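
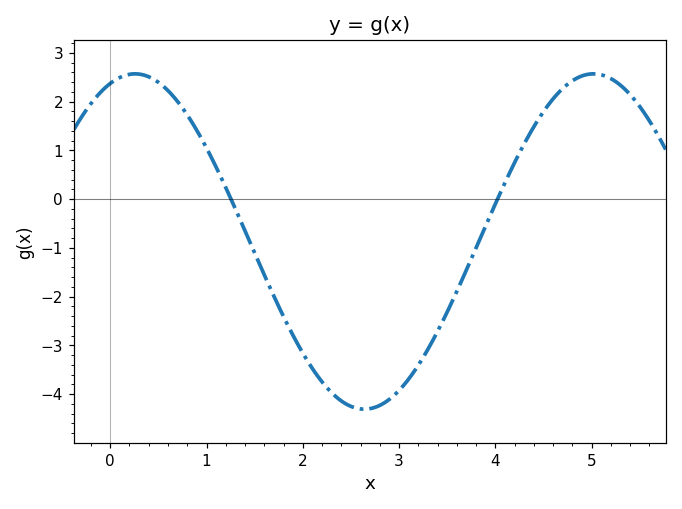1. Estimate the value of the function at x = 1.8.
-2.4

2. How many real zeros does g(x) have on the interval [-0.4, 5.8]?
2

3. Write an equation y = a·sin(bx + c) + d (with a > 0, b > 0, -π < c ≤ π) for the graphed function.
y = 3.44sin(1.3x + 1.2) - 0.87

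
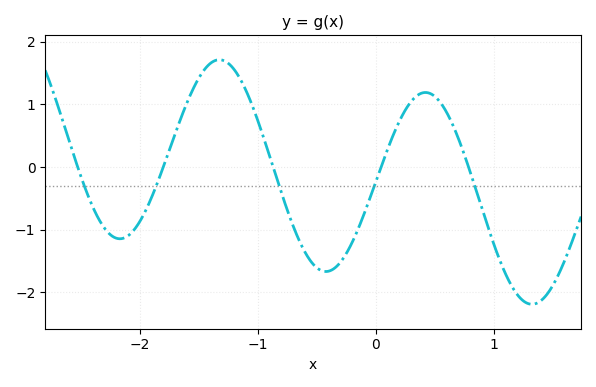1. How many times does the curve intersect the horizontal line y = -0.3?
5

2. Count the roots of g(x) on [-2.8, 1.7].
5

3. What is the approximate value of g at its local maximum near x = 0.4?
1.19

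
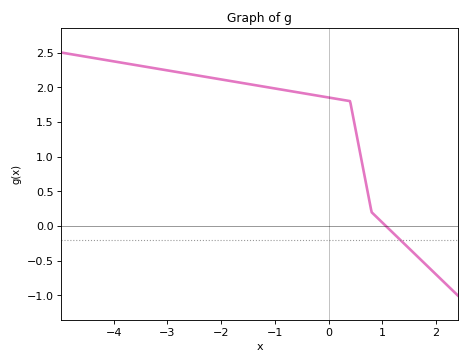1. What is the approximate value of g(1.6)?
-0.398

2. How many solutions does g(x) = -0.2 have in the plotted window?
1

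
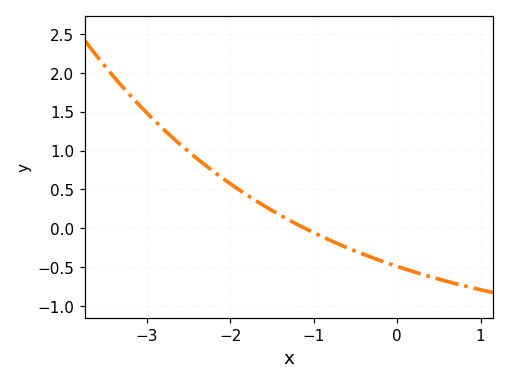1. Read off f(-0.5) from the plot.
-0.293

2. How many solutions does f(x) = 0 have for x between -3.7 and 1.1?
1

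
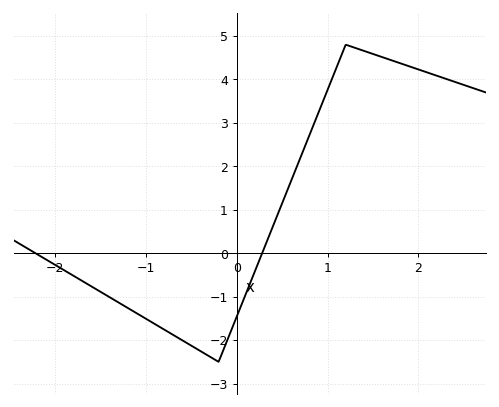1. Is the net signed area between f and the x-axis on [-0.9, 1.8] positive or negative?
positive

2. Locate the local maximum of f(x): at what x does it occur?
1.2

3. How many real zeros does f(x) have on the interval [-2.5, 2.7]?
2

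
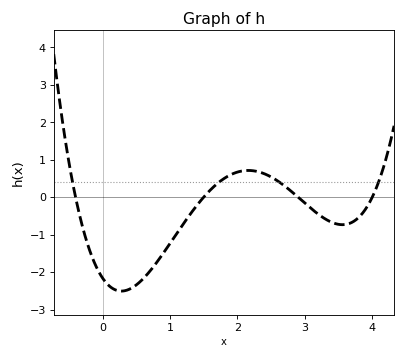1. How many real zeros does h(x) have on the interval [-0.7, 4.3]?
4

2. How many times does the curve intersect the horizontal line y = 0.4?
4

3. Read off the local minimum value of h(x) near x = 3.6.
-0.7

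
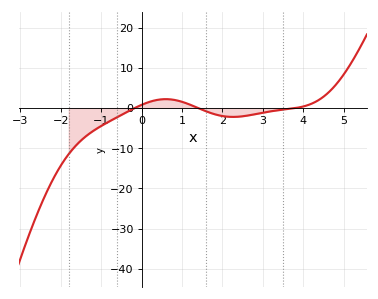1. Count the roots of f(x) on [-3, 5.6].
3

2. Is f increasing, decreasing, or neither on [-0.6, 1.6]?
neither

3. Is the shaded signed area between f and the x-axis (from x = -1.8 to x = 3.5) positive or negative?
negative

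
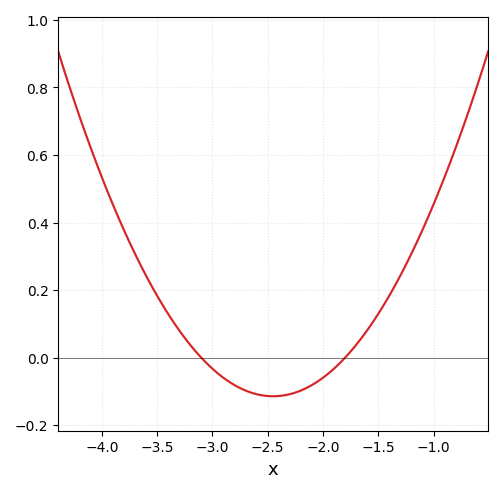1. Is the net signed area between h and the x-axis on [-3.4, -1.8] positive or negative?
negative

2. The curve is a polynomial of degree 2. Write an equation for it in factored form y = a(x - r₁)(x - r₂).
y = 0.27(x + 3.1)(x + 1.8)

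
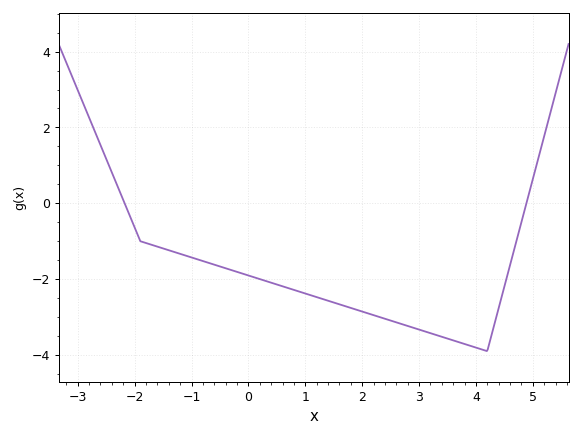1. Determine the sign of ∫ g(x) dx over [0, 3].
negative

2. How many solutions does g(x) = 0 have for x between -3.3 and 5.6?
2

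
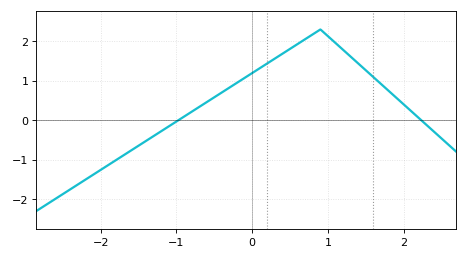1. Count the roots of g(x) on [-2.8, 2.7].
2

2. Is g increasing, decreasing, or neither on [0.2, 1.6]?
neither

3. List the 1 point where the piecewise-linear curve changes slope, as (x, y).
(0.9, 2.3)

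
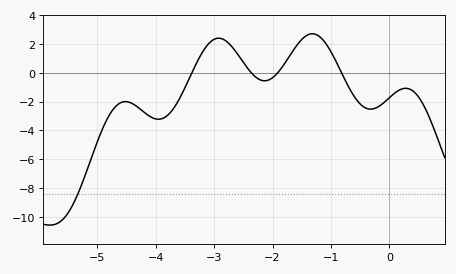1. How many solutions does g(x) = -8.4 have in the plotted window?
1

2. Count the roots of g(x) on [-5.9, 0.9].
4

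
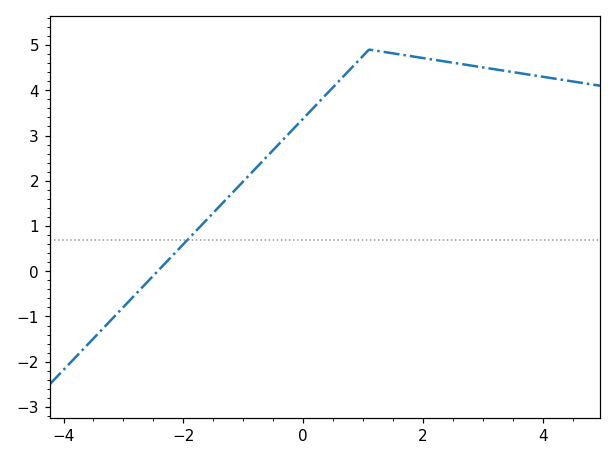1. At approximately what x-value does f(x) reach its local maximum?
1.1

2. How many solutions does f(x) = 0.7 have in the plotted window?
1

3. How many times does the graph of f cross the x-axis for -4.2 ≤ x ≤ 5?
1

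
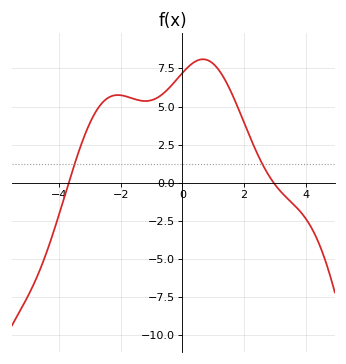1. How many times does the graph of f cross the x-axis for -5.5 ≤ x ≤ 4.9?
2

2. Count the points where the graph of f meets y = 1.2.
2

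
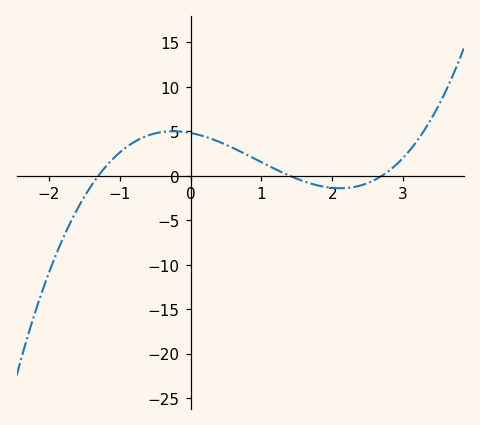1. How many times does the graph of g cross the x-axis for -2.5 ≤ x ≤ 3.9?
3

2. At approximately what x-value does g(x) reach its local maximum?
-0.243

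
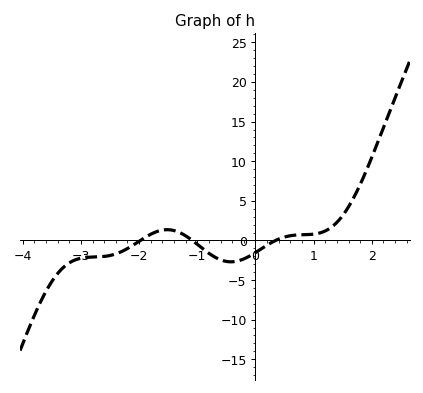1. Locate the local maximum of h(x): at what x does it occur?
-1.52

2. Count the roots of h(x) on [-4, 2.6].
3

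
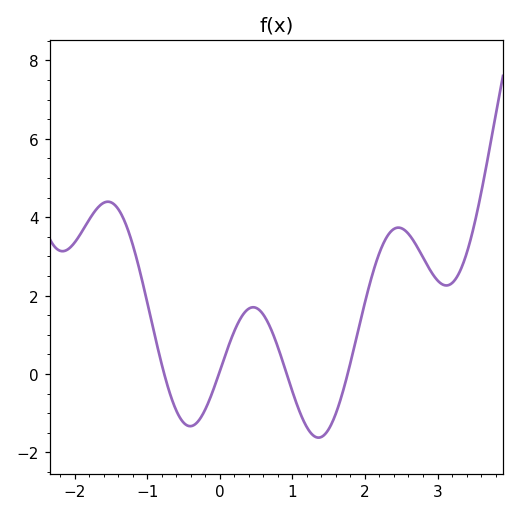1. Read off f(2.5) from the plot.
3.8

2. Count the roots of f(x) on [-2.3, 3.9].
4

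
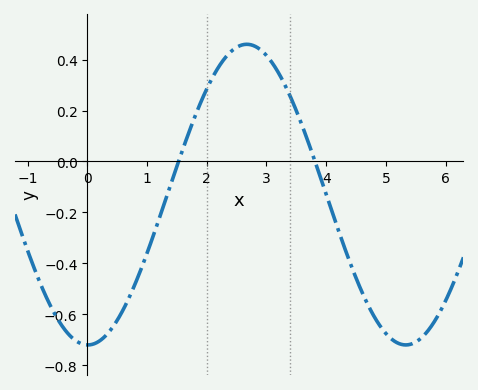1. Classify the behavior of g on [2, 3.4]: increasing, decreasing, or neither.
neither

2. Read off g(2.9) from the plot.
0.438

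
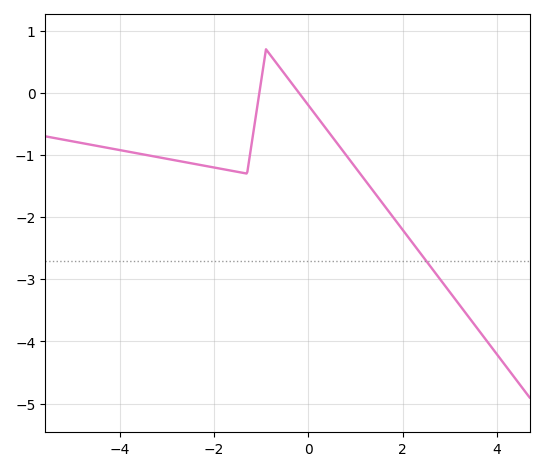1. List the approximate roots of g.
-1, -0.2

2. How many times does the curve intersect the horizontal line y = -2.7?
1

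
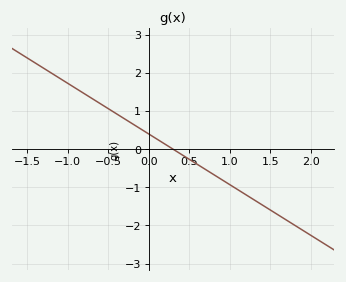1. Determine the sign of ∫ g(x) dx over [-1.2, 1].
positive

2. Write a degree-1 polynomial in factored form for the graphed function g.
y = -1.33(x - 0.3)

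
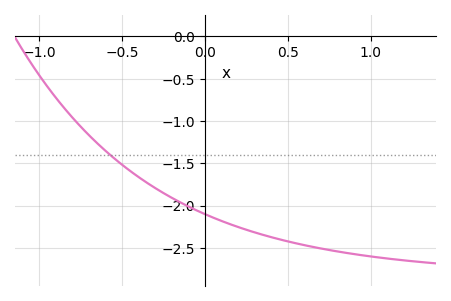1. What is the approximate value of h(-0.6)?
-1.35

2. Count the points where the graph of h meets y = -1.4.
1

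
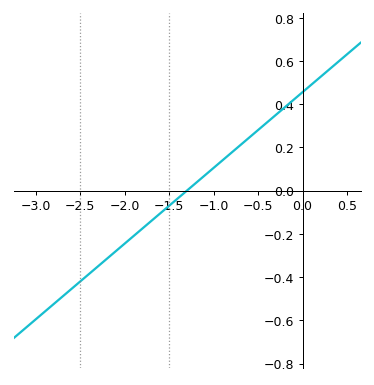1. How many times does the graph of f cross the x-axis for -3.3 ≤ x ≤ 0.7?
1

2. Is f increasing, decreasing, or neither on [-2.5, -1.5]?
increasing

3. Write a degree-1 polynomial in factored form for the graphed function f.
y = 0.35(x + 1.3)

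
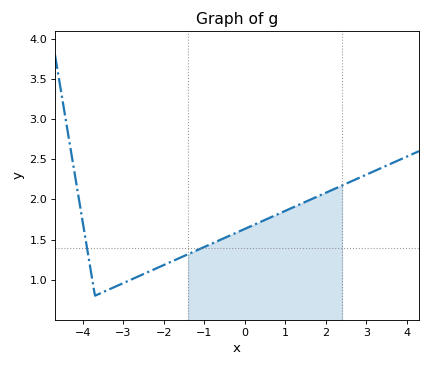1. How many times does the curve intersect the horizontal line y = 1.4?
2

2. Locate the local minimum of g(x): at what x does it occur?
-3.6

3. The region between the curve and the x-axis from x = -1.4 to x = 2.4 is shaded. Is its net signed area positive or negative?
positive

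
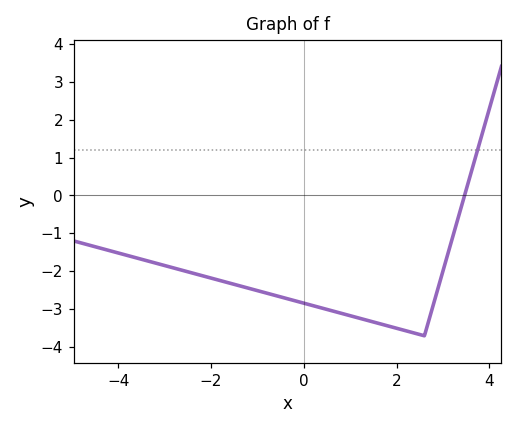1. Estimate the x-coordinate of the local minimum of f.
2.6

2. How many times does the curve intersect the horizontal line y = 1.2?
1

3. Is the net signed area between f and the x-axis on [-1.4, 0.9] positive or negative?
negative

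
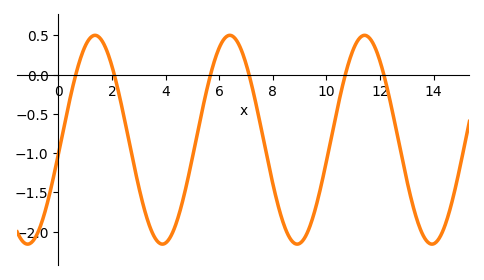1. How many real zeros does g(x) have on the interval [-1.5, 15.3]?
6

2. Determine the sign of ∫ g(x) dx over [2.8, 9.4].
negative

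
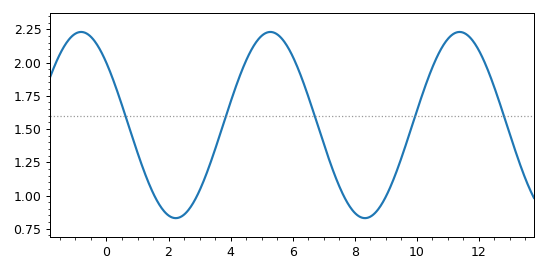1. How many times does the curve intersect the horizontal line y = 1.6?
5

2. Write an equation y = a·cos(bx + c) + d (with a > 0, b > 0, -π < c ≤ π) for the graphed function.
y = 0.7cos(1.03x + 0.842) + 1.53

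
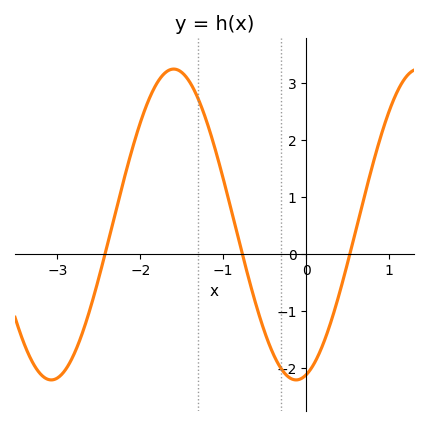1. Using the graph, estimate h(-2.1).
1.83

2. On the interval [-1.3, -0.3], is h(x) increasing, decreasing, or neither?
decreasing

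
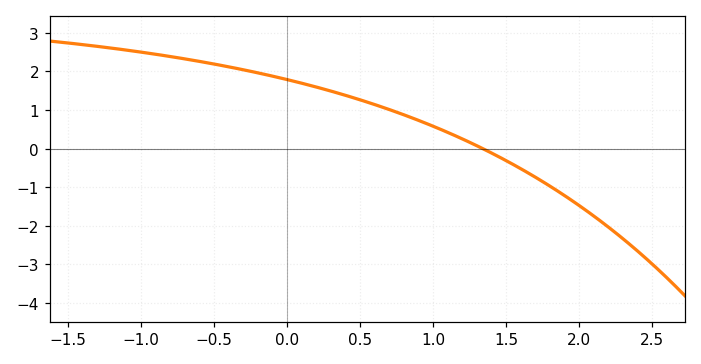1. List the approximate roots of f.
1.3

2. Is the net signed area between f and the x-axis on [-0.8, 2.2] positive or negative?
positive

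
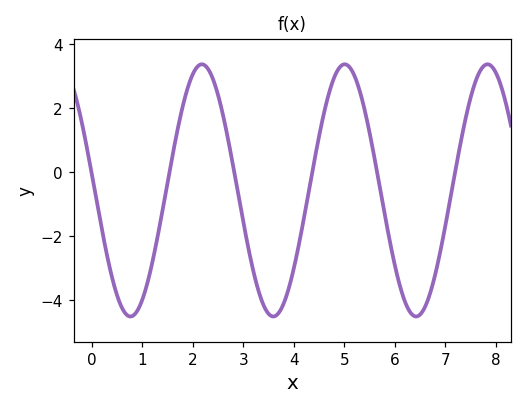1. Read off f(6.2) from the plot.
-4.04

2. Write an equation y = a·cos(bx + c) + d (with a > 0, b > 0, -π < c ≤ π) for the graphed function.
y = 3.94cos(2.22x + 1.45) - 0.57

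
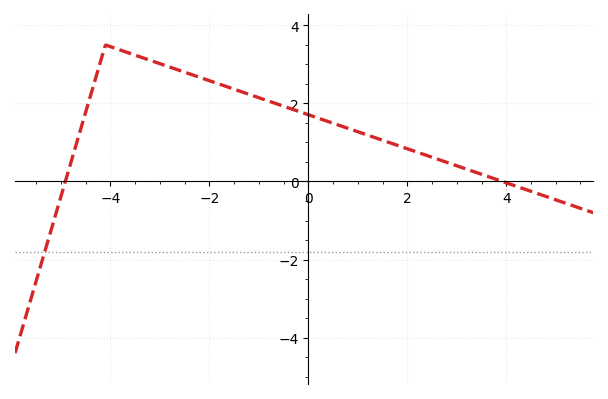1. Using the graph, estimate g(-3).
3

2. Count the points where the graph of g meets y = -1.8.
1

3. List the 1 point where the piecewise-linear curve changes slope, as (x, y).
(-4.1, 3.5)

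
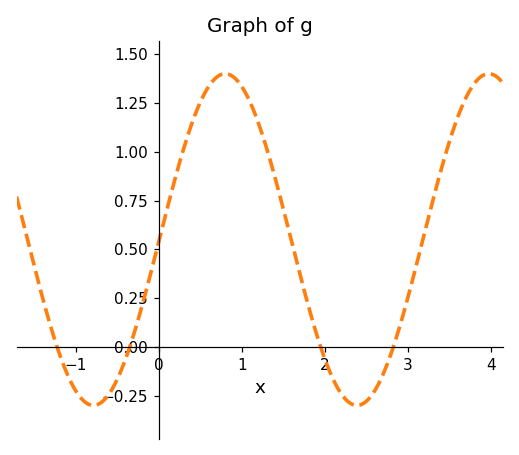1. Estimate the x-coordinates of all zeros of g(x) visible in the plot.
-1.2, -0.4, 1.9, 2.8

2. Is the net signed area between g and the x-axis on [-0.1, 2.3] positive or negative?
positive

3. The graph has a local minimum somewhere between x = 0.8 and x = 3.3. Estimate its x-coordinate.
2.4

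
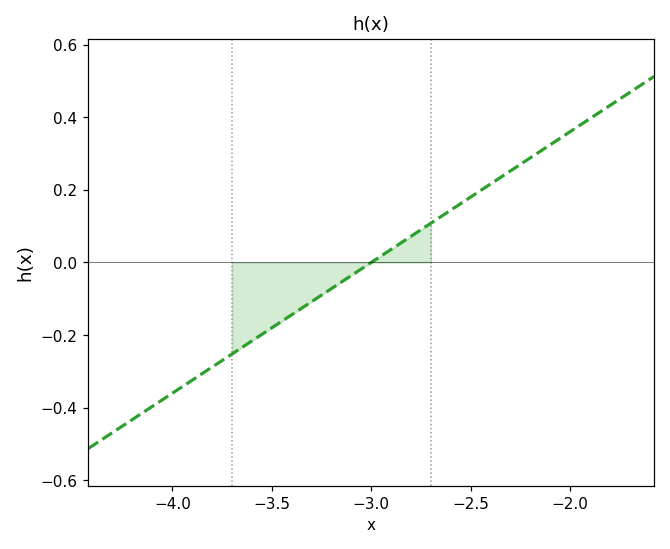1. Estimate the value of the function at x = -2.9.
0.036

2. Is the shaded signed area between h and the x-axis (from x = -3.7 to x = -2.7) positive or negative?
negative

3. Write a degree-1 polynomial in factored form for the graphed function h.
y = 0.36(x + 3)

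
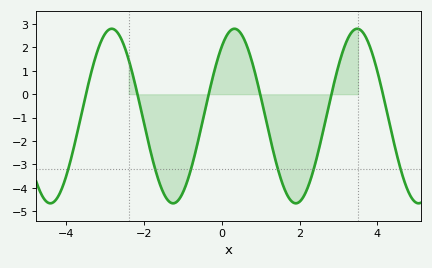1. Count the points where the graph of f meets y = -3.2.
6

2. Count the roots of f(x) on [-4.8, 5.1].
6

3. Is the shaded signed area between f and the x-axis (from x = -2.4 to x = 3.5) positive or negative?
negative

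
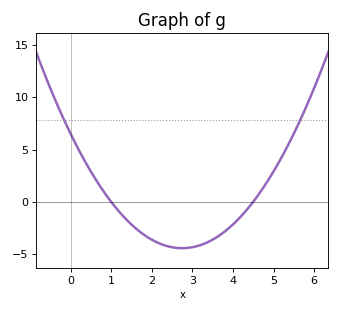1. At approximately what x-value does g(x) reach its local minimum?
2.8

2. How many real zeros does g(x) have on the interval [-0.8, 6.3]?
2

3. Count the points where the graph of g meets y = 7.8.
2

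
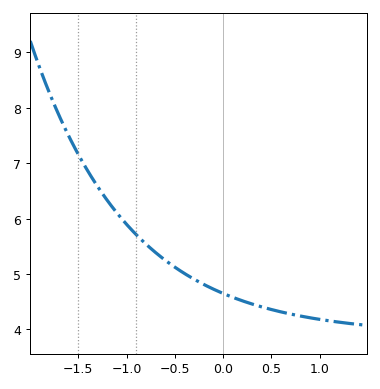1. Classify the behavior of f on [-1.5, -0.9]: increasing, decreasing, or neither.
decreasing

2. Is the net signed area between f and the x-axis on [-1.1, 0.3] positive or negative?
positive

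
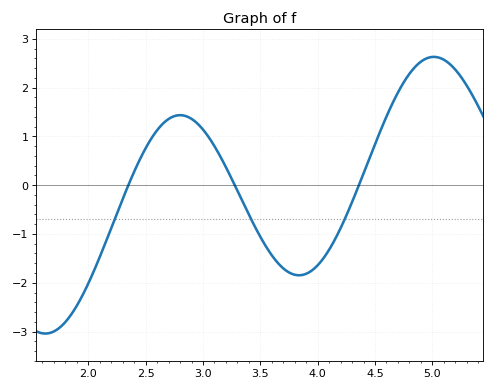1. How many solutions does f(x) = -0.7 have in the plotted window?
3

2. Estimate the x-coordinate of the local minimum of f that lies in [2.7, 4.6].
3.8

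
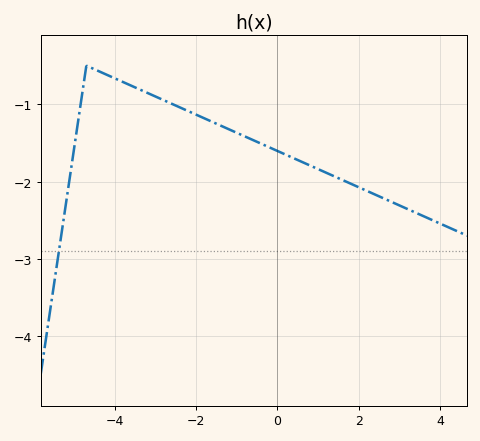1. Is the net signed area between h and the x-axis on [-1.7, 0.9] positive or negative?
negative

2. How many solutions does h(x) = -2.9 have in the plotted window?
1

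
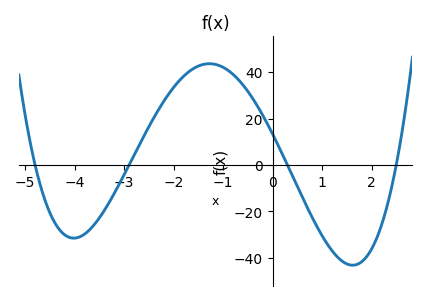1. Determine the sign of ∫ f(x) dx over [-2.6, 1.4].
positive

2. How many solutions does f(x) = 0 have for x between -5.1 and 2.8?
4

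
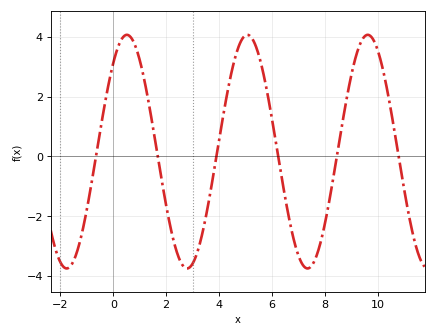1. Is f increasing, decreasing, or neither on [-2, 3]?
neither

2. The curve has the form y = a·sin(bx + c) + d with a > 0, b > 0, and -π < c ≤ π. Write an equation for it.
y = 3.91sin(1.4x + 0.86) + 0.16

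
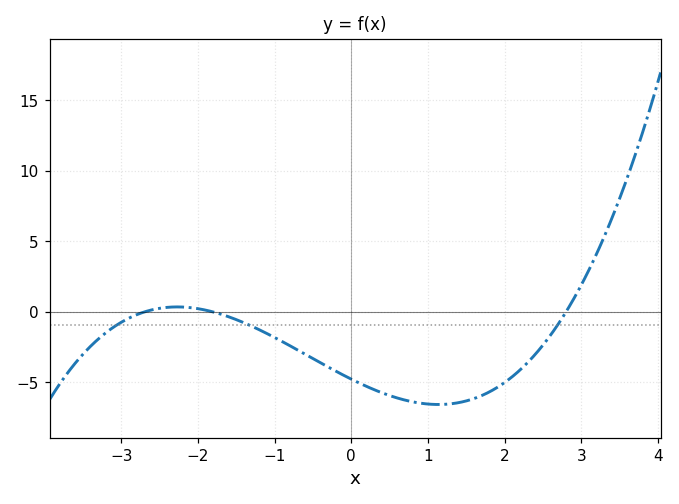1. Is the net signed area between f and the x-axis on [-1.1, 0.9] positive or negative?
negative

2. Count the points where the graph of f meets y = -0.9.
3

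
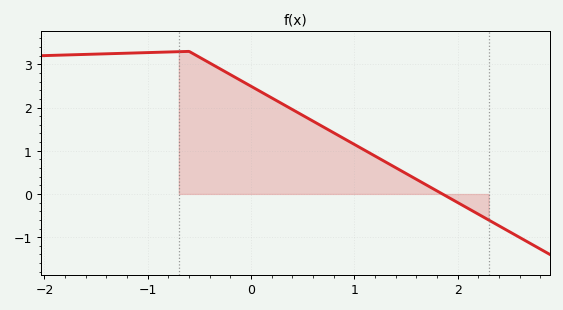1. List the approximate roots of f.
1.9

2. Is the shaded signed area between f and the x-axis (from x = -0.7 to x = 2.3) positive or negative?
positive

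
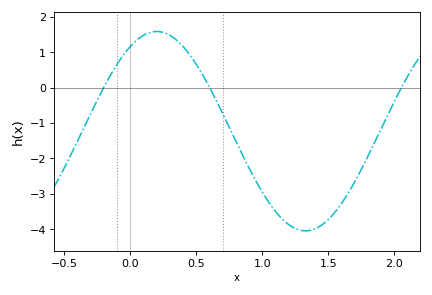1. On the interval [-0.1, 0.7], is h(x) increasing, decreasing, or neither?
neither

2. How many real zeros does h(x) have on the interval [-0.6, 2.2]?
3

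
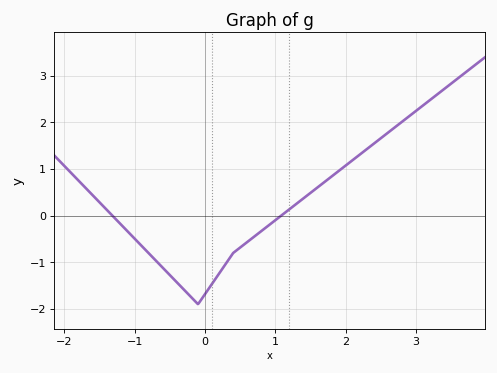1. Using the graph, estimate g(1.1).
0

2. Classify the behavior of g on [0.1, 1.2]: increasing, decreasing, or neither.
increasing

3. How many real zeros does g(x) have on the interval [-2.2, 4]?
2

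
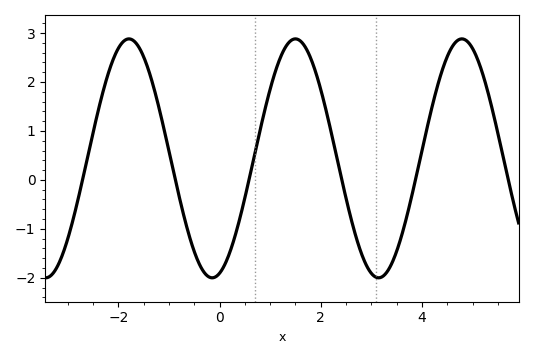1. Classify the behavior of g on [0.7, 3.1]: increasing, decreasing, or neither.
neither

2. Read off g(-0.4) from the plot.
-1.7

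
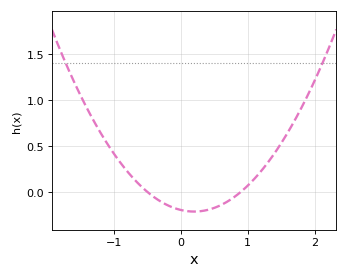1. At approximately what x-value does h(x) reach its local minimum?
0.2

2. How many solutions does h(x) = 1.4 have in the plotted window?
2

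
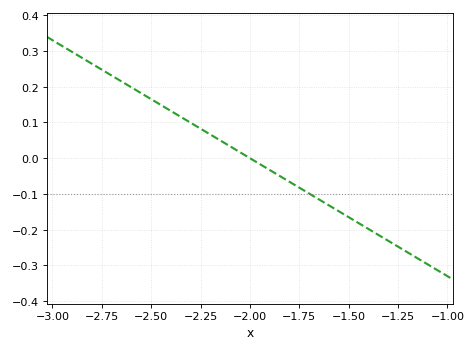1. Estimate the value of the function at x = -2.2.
0.07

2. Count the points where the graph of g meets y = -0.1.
1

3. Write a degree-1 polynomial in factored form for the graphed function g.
y = -0.33(x + 2)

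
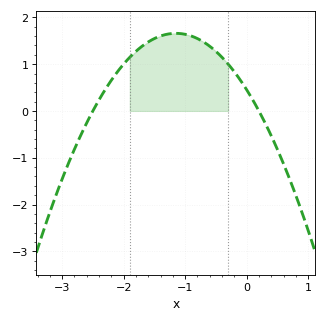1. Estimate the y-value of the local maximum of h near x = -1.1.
1.7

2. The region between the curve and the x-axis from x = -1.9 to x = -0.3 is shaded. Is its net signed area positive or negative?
positive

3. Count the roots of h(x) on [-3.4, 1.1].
2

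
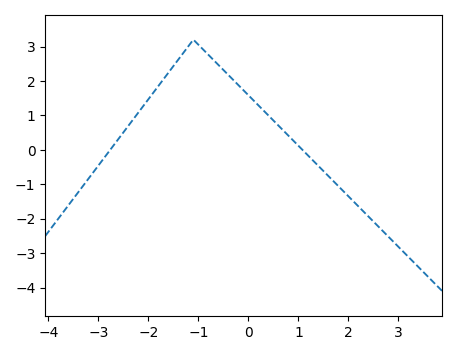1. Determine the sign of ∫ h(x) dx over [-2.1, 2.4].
positive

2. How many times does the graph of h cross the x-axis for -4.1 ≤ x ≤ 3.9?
2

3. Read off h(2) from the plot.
-1.3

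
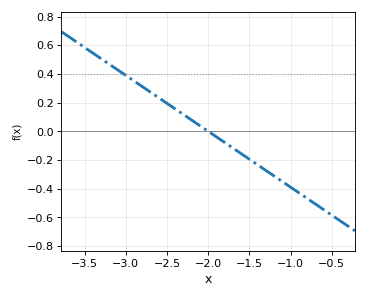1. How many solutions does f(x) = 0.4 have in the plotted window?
1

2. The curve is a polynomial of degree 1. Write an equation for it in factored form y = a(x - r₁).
y = -0.39(x + 2)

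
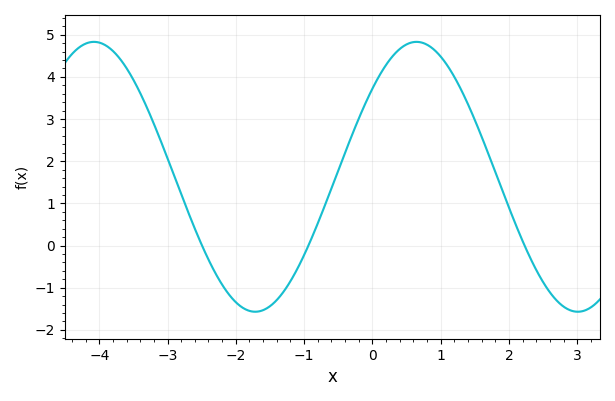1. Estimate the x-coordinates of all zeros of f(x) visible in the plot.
-2.49, -0.936, 2.23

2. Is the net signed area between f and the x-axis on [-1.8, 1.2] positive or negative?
positive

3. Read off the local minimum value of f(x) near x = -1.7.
-1.57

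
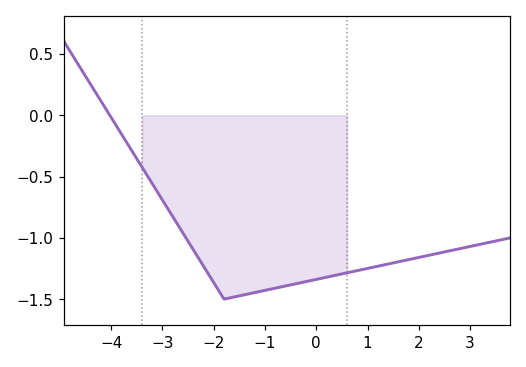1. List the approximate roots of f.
-4.03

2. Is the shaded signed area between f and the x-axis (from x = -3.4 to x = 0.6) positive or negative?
negative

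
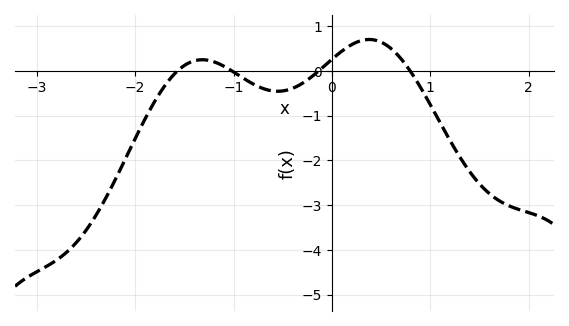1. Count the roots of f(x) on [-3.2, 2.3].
4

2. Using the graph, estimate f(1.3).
-1.93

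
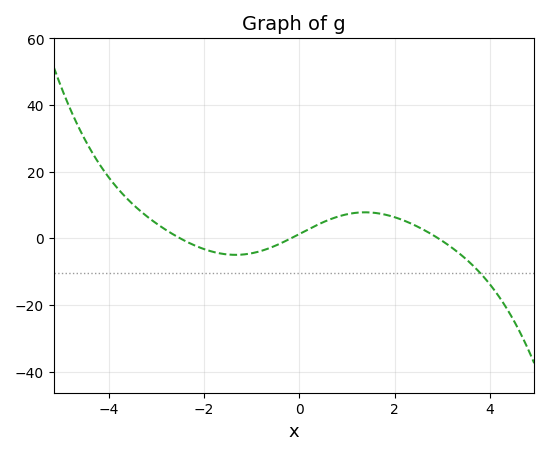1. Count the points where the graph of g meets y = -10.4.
1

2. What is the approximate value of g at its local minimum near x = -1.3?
-4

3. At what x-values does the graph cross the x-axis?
-2.4, -0.2, 3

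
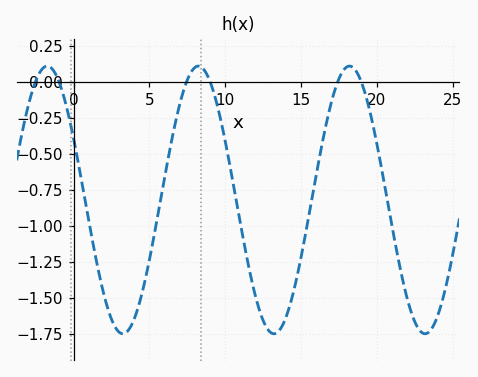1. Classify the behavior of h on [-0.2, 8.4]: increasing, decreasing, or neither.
neither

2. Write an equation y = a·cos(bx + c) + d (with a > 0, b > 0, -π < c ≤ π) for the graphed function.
y = 0.93cos(0.63x + 1.1) - 0.82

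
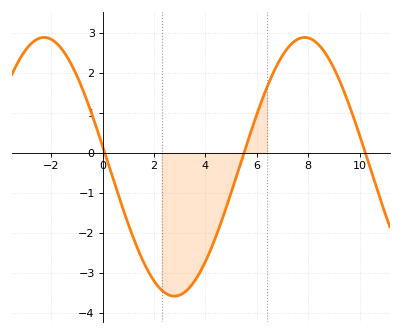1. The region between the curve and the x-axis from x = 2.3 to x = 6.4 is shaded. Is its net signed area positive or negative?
negative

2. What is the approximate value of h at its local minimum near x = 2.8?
-3.6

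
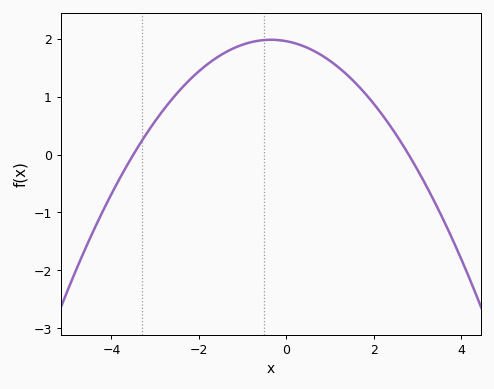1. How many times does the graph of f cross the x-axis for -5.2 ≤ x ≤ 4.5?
2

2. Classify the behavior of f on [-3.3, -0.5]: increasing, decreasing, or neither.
increasing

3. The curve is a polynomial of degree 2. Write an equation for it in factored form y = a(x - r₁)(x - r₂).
y = -0.2(x + 3.5)(x - 2.8)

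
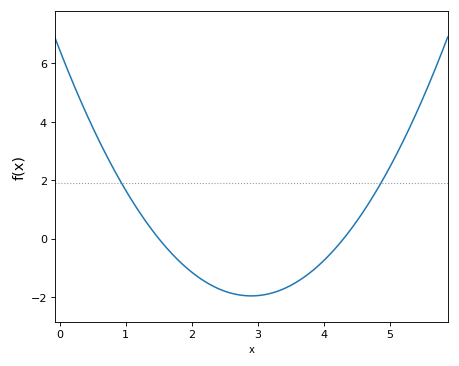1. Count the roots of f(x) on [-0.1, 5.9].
2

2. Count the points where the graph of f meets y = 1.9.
2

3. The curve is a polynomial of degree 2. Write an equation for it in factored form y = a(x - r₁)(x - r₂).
y = 1(x - 1.5)(x - 4.3)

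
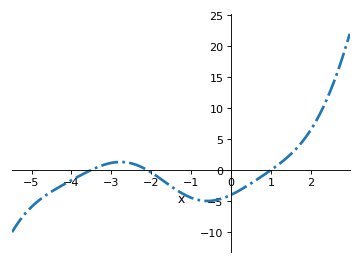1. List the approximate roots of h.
-3.4, -2.2, 1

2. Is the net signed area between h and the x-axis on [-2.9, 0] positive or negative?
negative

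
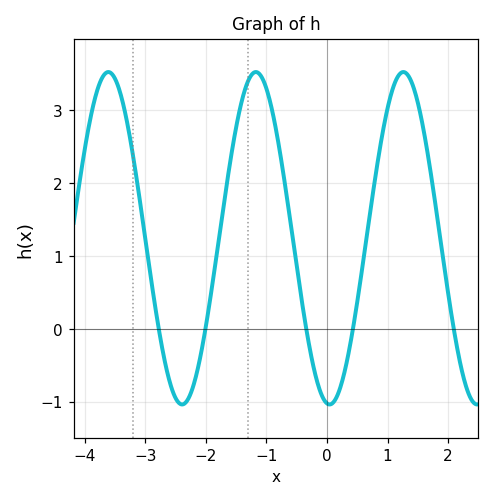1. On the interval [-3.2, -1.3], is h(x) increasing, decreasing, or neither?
neither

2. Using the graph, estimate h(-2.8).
0.107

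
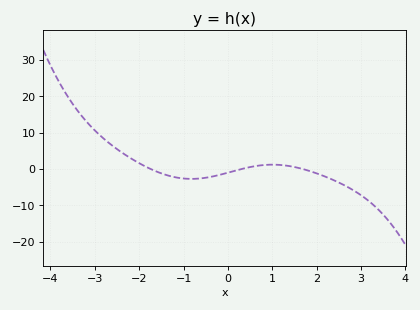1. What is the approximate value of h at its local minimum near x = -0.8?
-3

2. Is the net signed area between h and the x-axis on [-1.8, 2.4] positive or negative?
negative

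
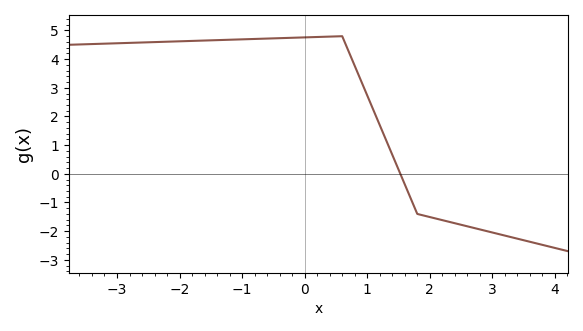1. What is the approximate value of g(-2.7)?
4.6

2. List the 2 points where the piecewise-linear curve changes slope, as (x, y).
(0.6, 4.8); (1.8, -1.4)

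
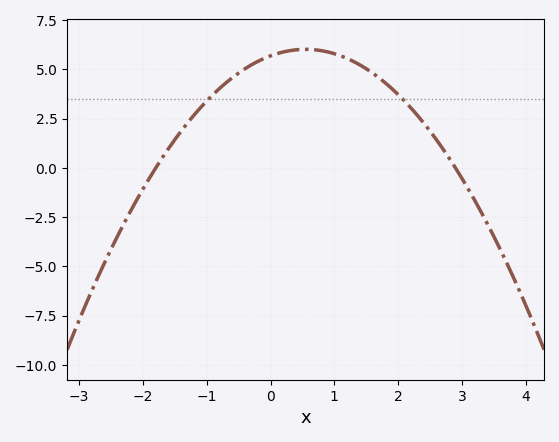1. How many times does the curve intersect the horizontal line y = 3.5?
2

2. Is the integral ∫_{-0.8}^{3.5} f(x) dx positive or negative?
positive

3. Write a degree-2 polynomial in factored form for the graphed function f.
y = -1.09(x + 1.8)(x - 2.9)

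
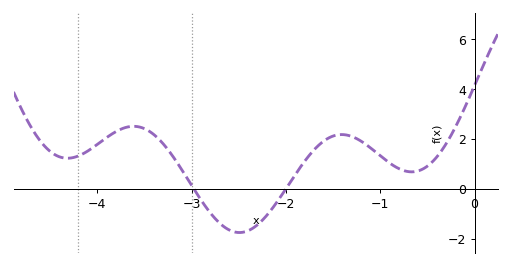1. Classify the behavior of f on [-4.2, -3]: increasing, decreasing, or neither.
neither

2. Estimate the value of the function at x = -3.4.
2.2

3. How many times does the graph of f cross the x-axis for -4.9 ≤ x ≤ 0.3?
2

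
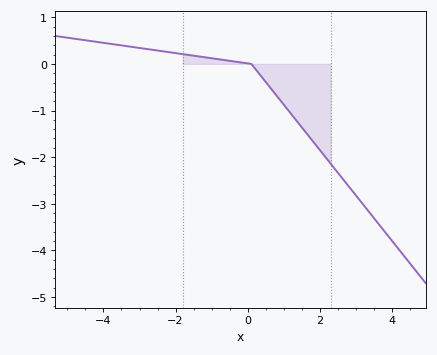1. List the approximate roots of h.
0.1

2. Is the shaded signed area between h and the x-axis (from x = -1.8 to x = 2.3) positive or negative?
negative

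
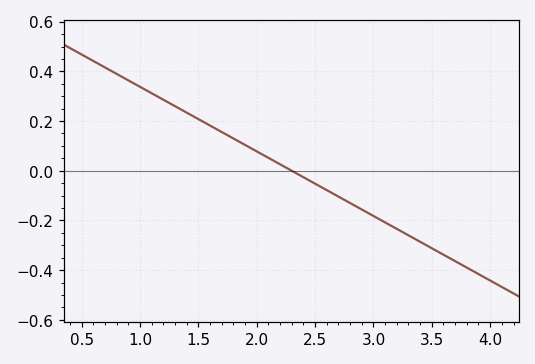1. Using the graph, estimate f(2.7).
-0.1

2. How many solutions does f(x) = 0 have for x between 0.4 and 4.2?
1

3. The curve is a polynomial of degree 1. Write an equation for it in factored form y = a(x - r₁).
y = -0.26(x - 2.3)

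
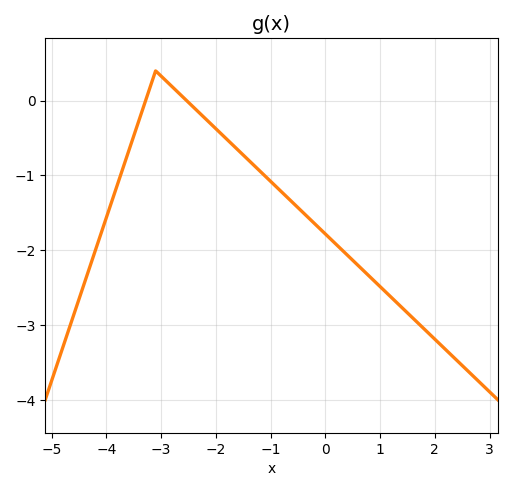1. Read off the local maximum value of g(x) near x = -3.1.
0.399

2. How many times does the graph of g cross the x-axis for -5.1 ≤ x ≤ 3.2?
2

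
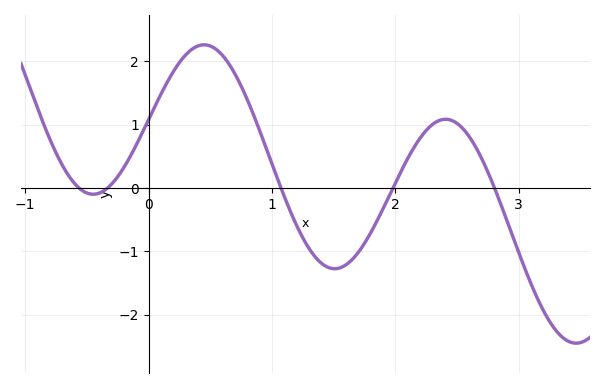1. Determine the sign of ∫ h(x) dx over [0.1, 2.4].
positive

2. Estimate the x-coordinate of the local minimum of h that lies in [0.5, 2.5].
1.51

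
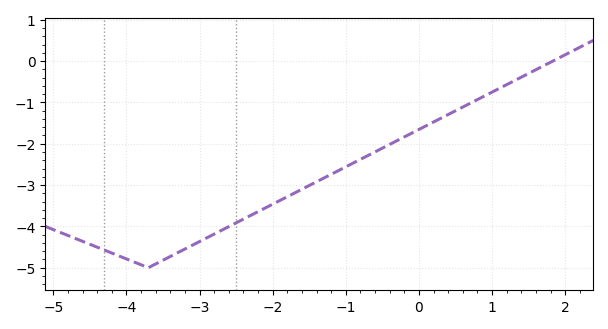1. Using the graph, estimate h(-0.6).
-2.2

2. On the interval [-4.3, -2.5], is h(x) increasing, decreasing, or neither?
neither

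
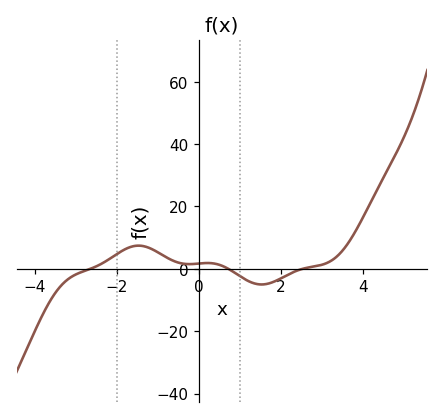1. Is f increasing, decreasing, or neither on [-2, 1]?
neither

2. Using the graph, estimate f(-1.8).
6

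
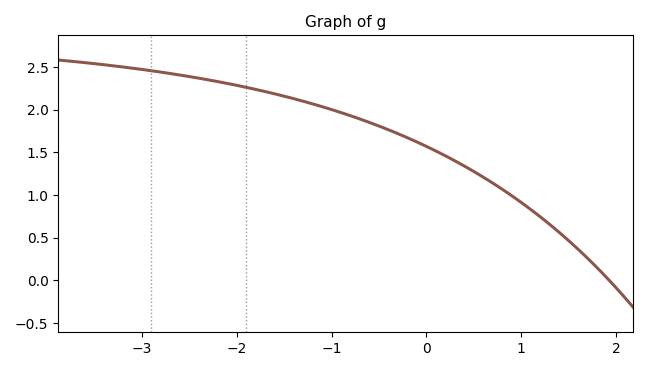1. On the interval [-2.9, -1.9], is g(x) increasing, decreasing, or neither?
decreasing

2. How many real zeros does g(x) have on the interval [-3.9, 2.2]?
1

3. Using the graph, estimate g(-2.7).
2.42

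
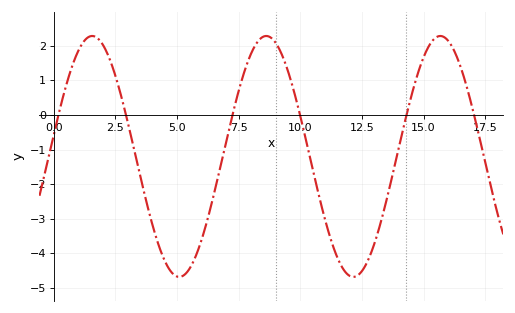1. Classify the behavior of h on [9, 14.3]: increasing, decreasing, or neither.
neither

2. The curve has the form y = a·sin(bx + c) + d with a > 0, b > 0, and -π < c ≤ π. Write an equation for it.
y = 3.48sin(0.89x + 0.18) - 1.2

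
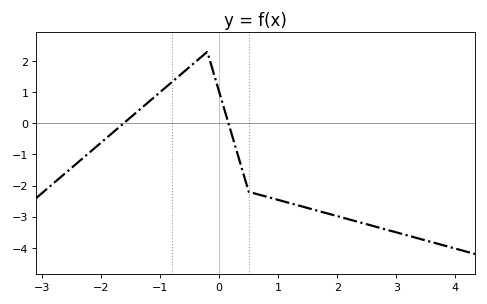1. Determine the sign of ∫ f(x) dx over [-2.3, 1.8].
negative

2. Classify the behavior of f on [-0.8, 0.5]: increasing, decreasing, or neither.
neither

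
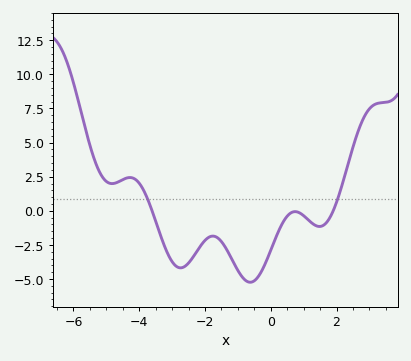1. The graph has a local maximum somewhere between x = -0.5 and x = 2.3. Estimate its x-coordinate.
0.743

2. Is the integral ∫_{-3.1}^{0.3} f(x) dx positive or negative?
negative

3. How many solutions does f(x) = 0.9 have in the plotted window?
2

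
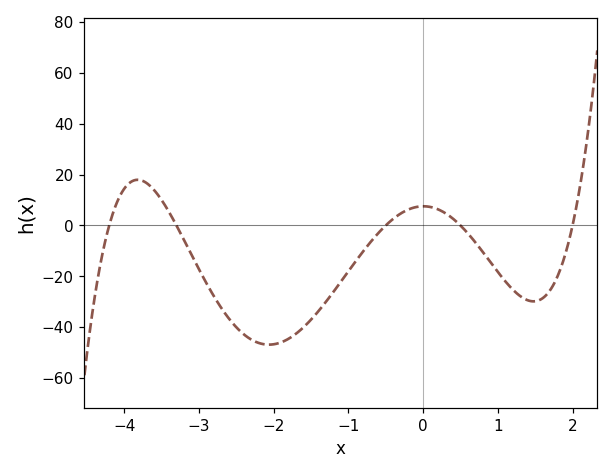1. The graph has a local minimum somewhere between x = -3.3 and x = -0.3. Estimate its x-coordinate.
-2.06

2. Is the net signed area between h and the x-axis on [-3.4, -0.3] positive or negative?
negative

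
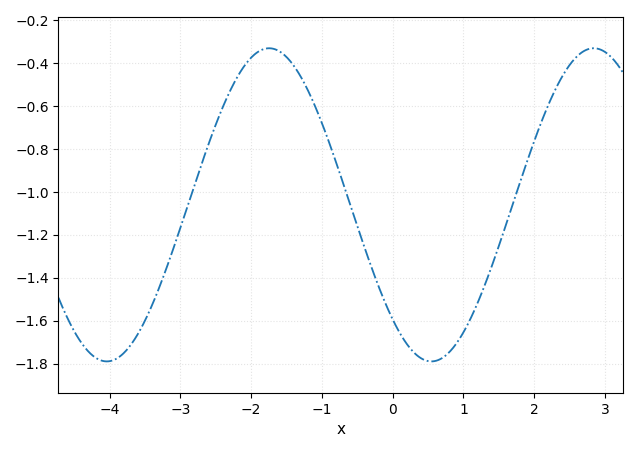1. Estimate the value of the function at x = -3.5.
-1.6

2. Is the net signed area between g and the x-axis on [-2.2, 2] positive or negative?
negative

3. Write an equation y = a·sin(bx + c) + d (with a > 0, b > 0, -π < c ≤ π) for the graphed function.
y = 0.73sin(1.37x - 2.32) - 1.06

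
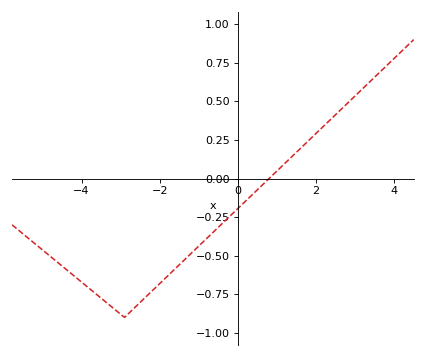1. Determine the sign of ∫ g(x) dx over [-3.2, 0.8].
negative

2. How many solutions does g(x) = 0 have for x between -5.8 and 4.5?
1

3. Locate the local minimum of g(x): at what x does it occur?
-3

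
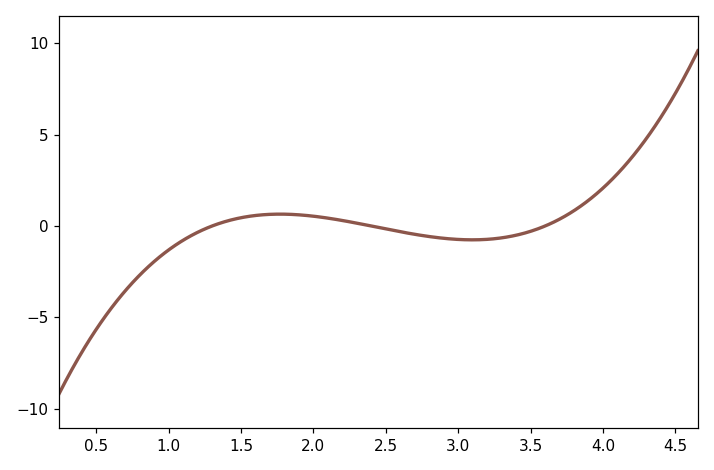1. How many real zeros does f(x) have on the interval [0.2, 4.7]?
3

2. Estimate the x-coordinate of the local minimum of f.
3.1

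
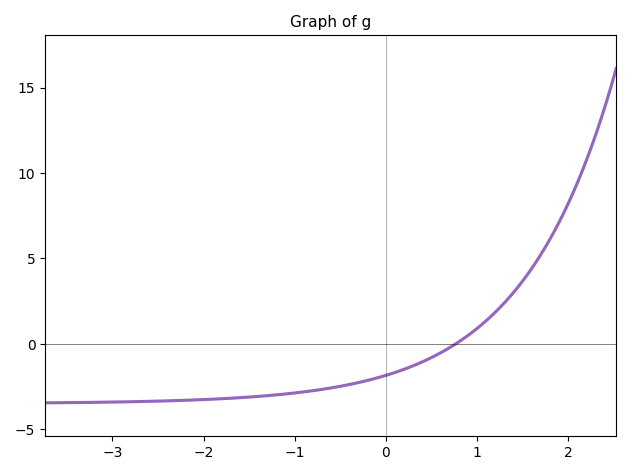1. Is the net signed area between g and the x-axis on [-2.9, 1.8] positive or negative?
negative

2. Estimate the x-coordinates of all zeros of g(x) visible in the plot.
0.767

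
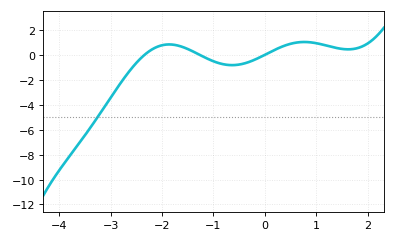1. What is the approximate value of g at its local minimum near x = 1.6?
0.4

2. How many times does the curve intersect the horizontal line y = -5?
1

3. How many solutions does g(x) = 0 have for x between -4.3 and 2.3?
3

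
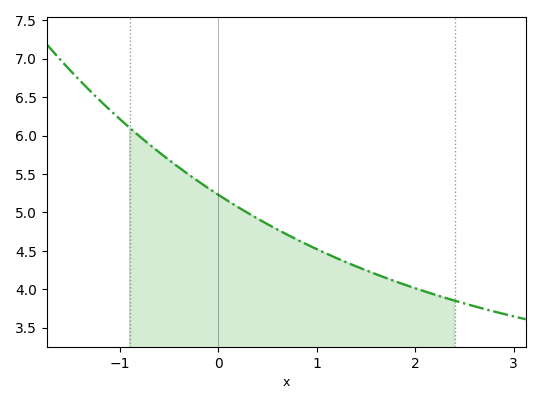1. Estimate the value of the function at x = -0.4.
5.59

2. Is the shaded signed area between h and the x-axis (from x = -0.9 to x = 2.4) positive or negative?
positive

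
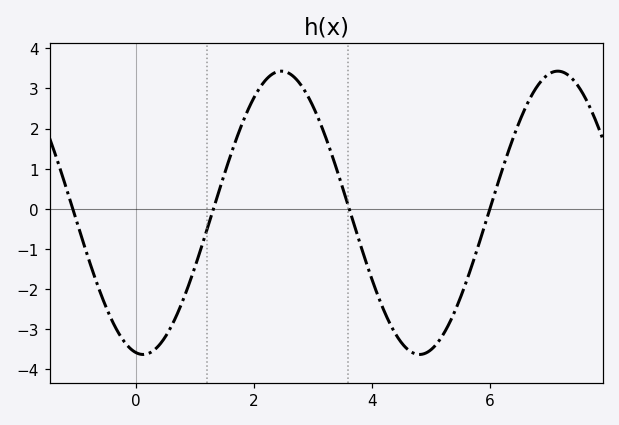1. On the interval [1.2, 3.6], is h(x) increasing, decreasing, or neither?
neither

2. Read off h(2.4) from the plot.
3.42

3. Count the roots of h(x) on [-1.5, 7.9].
4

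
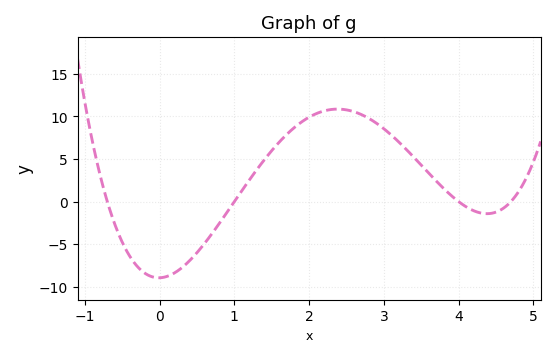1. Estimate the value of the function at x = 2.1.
10.5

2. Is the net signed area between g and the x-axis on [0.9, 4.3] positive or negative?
positive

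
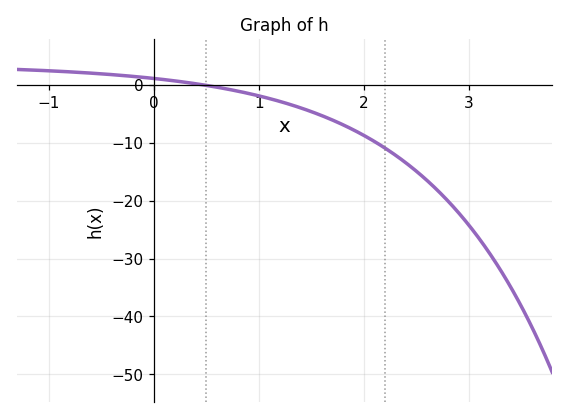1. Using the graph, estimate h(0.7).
-0.718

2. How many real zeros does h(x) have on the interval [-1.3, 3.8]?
1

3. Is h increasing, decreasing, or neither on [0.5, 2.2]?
decreasing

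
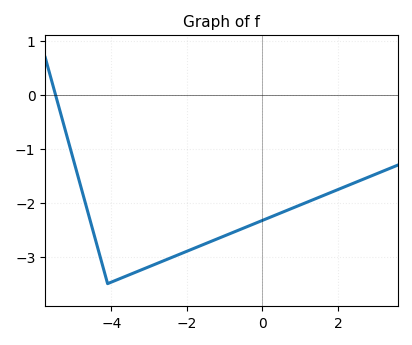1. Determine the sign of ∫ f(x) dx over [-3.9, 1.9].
negative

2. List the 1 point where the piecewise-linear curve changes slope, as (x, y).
(-4.1, -3.5)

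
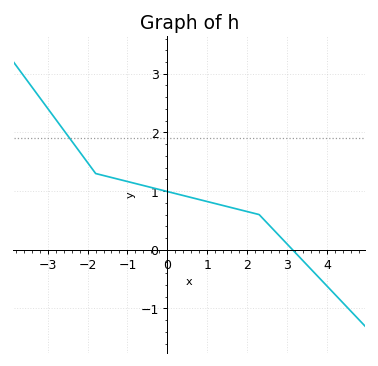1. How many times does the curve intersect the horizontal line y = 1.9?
1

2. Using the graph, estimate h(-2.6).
2.04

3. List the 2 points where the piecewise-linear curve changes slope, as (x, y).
(-1.8, 1.3); (2.3, 0.6)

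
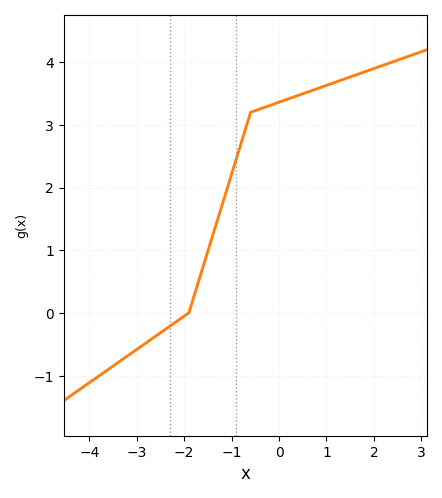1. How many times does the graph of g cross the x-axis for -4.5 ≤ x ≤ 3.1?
1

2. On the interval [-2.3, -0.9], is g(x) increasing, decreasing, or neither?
increasing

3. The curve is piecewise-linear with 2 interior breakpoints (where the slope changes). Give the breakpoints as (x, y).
(-1.9, 0); (-0.6, 3.2)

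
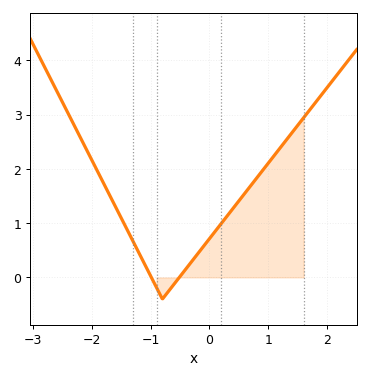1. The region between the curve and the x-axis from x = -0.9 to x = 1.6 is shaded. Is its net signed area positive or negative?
positive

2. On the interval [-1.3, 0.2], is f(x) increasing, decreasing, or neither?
neither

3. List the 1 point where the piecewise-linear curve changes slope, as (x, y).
(-0.8, -0.4)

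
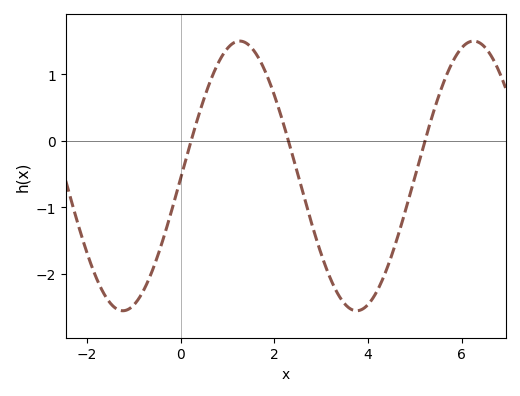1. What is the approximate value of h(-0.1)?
-0.8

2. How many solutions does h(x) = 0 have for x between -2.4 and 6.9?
3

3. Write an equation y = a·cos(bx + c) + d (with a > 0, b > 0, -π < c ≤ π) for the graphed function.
y = 2.03cos(1.3x - 1.6) - 0.53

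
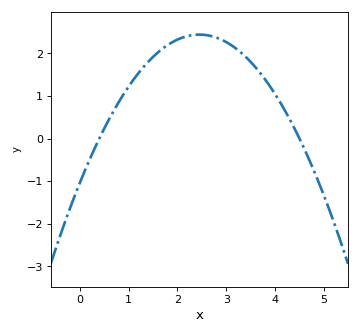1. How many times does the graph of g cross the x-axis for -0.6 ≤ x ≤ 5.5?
2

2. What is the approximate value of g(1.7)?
2.1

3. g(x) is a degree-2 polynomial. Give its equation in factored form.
y = -0.58(x - 0.4)(x - 4.5)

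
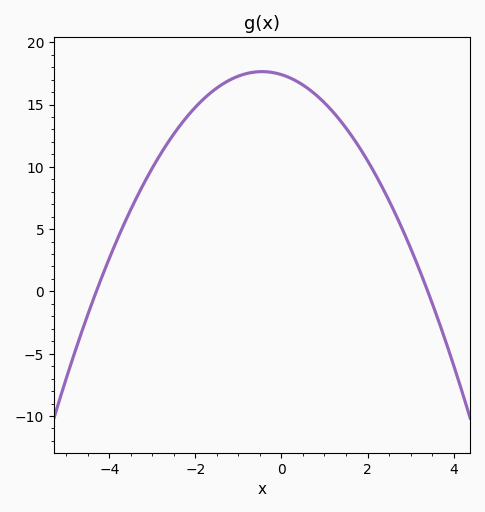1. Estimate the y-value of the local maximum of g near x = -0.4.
17.5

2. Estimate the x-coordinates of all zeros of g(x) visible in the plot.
-4.2, 3.4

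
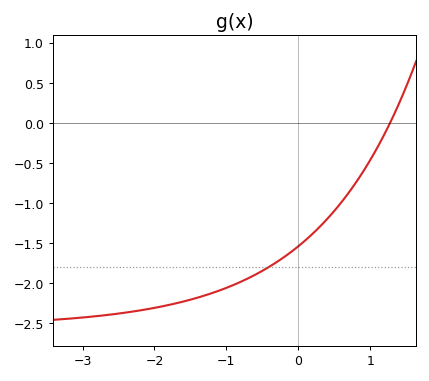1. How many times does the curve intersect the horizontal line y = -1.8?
1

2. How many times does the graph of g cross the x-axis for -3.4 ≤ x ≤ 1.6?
1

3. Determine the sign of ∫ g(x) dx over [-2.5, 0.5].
negative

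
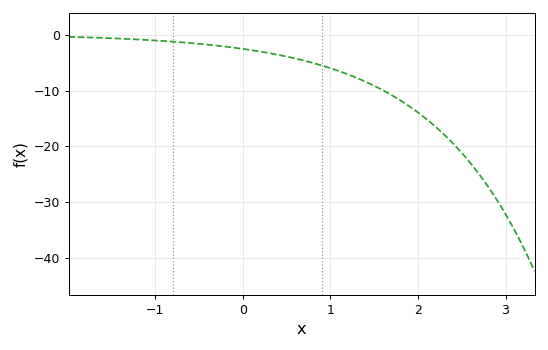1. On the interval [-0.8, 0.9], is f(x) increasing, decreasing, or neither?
decreasing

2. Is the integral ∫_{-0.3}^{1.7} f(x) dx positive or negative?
negative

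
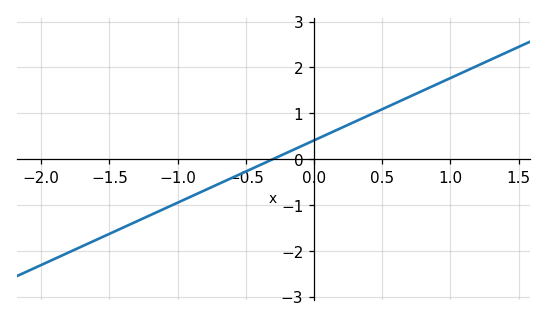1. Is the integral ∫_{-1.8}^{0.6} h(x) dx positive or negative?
negative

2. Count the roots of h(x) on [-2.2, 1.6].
1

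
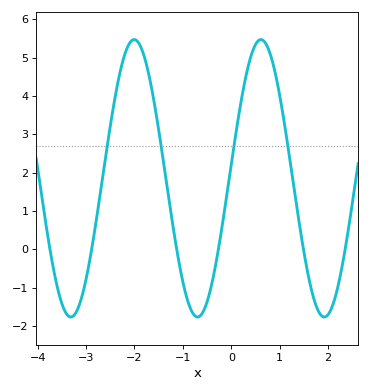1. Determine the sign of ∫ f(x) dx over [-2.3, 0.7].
positive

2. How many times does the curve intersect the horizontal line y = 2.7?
4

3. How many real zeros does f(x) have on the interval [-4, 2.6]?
6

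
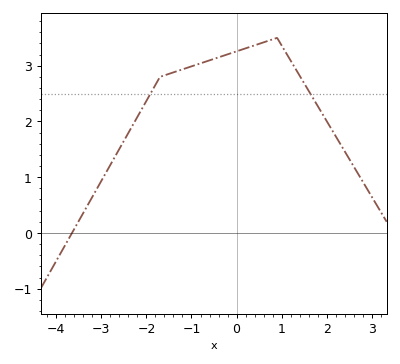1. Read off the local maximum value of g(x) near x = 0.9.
3.5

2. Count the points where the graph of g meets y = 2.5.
2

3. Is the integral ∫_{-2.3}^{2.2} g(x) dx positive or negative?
positive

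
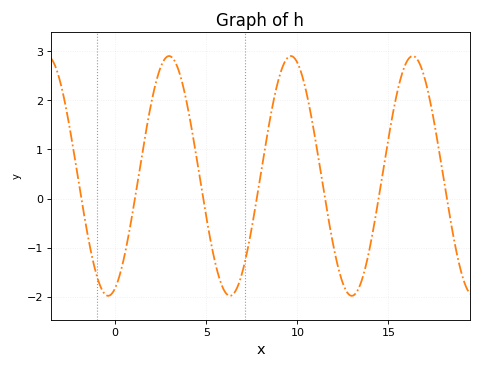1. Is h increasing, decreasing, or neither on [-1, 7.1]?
neither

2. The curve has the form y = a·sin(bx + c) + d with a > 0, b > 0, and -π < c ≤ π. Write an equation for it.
y = 2.44sin(0.94x - 1.2) + 0.46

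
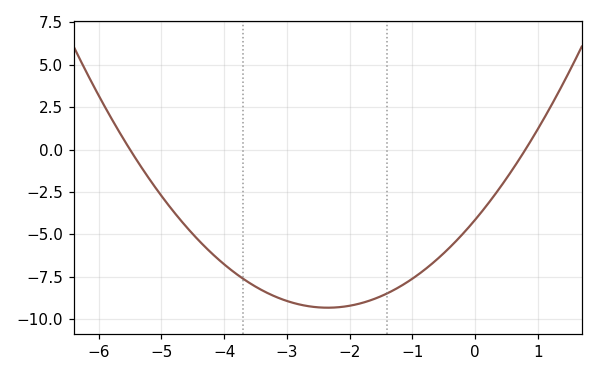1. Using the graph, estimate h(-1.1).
-7.86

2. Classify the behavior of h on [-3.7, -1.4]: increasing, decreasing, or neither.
neither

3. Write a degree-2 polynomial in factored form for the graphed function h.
y = 0.94(x + 5.5)(x - 0.8)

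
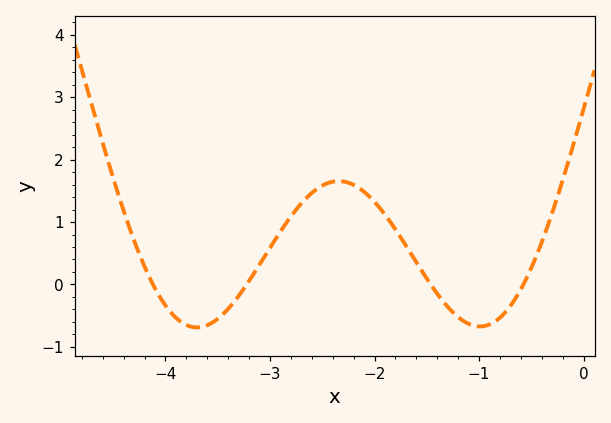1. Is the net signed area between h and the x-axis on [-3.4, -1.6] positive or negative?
positive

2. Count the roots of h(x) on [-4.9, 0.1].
4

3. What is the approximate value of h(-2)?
1.32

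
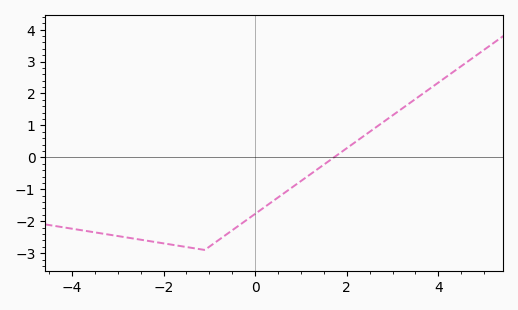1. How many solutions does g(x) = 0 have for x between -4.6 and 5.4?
1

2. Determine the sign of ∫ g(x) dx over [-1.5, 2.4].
negative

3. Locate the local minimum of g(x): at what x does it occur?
-1.1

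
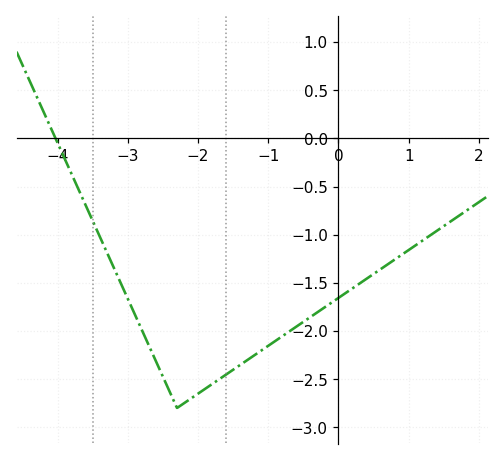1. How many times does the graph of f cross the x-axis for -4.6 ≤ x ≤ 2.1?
1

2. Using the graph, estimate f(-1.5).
-2.4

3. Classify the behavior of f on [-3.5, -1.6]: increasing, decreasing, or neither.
neither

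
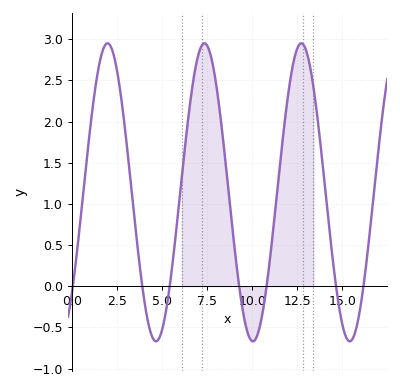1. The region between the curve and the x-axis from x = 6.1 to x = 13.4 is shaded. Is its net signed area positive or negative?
positive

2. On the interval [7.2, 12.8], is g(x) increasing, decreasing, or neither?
neither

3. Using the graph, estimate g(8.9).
0.714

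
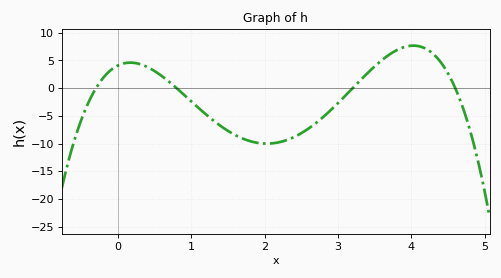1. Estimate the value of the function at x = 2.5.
-8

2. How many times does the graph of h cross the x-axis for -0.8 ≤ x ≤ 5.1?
4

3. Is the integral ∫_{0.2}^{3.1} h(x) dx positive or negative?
negative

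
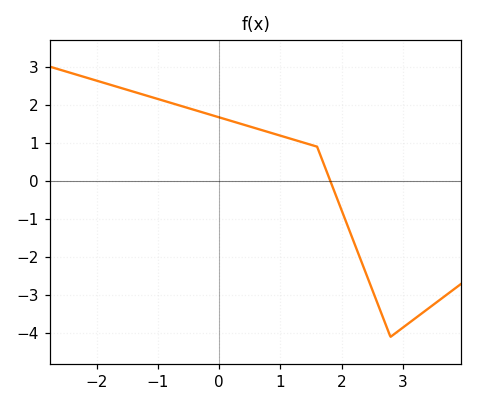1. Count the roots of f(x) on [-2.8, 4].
1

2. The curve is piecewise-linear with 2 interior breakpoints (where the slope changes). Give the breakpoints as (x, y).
(1.6, 0.9); (2.8, -4.1)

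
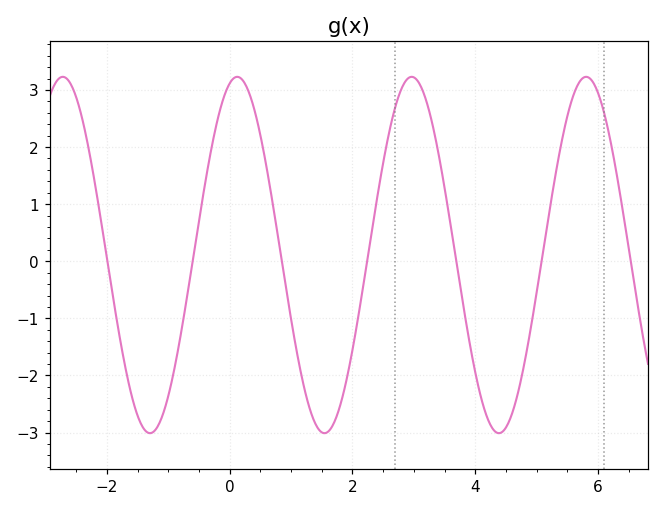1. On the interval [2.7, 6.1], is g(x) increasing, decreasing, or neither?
neither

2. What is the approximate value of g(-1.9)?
-0.642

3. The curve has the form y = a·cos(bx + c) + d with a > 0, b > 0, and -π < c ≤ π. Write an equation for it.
y = 3.12cos(2.21x - 0.27) + 0.11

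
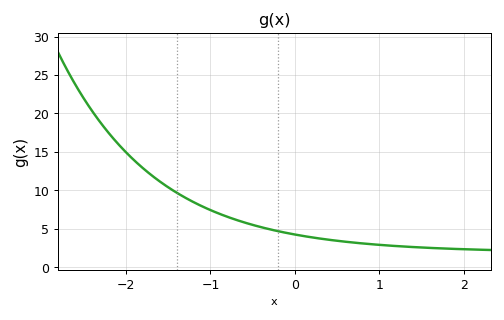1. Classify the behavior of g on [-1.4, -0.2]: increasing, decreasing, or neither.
decreasing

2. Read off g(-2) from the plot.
15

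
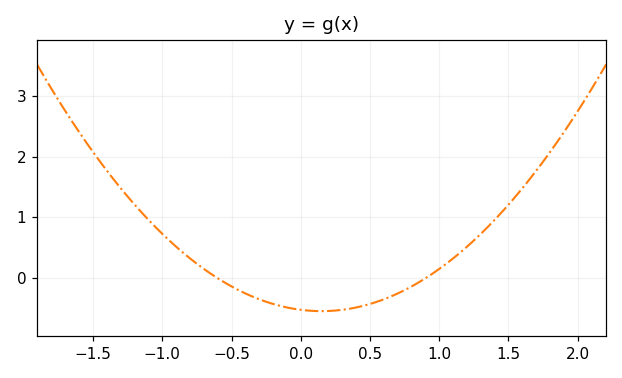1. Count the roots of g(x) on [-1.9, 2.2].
2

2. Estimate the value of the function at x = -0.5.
-0.1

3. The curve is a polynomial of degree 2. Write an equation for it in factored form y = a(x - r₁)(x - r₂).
y = 0.96(x + 0.6)(x - 0.9)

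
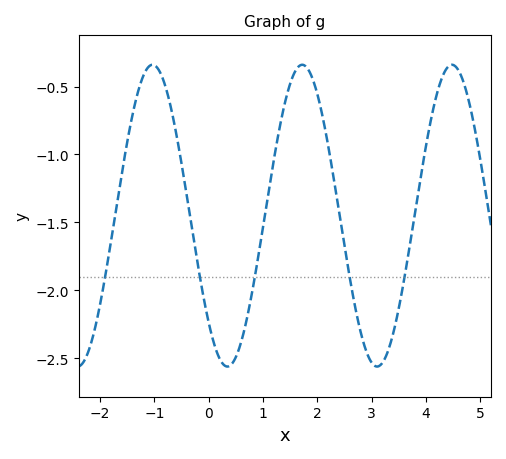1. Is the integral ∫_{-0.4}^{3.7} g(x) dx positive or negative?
negative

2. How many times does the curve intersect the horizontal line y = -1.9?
5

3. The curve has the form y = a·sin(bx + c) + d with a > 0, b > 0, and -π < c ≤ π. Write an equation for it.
y = 1.11sin(2.3x - 2.4) - 1.45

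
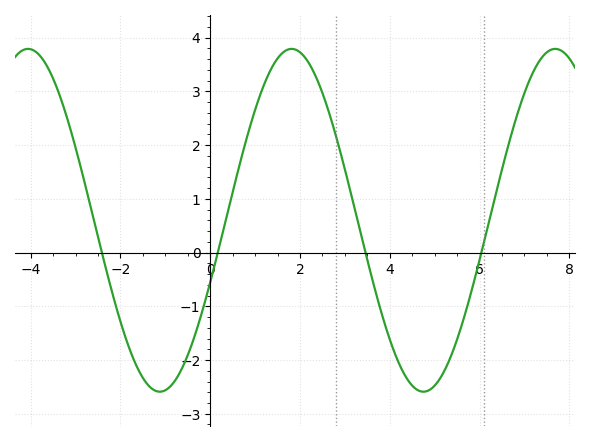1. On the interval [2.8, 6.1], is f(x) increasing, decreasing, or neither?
neither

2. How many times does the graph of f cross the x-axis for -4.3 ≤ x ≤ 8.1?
4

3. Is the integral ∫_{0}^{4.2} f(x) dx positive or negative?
positive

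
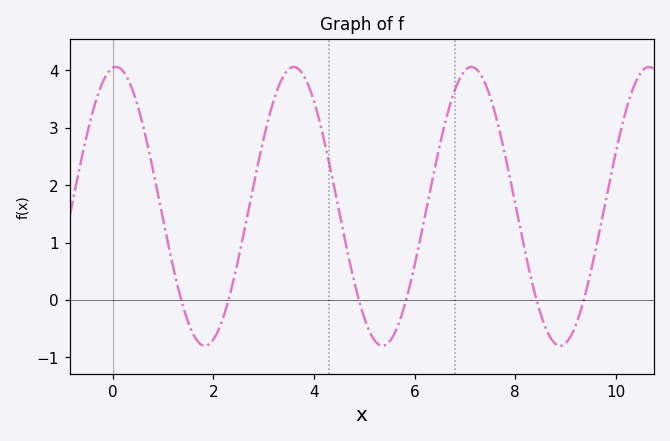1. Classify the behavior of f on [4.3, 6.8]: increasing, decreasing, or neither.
neither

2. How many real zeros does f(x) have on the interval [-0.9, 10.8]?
6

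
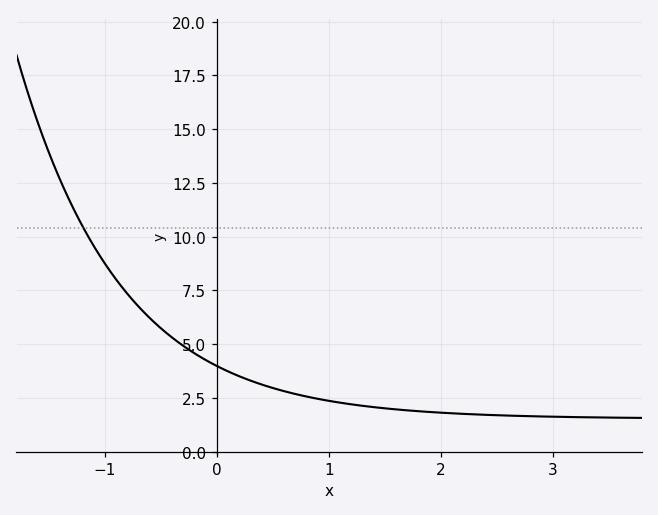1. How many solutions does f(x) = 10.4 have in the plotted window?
1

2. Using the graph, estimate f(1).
2.4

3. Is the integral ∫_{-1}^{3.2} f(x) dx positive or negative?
positive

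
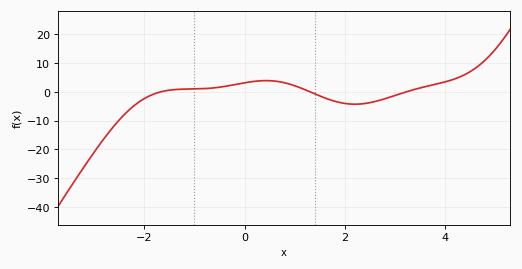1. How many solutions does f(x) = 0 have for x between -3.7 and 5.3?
3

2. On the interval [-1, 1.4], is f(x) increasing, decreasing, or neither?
neither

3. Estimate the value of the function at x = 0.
3.11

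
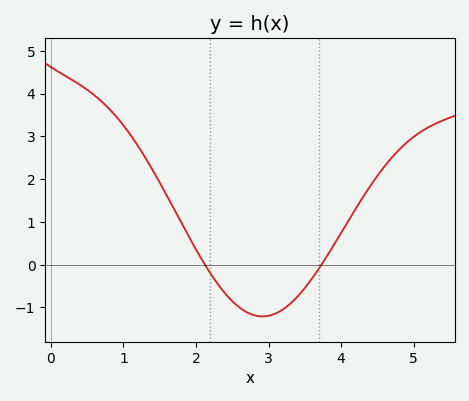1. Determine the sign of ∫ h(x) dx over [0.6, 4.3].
positive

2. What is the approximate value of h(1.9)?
0.7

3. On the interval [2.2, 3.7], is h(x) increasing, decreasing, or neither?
neither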